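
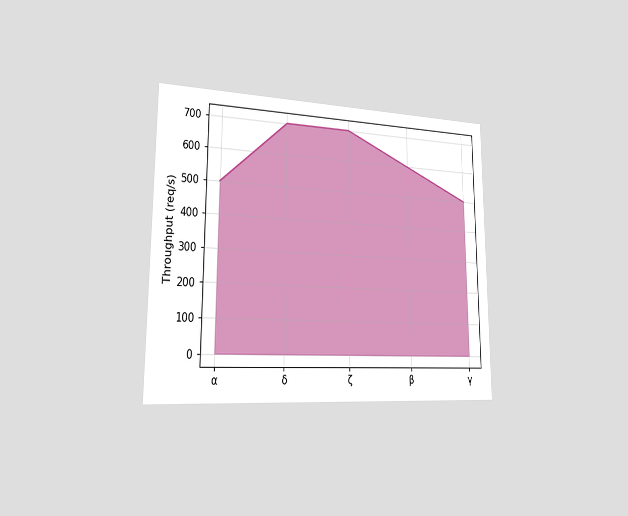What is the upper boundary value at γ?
The chart is viewed slightly from the left. At γ the upper boundary is at 500req/s.

500req/s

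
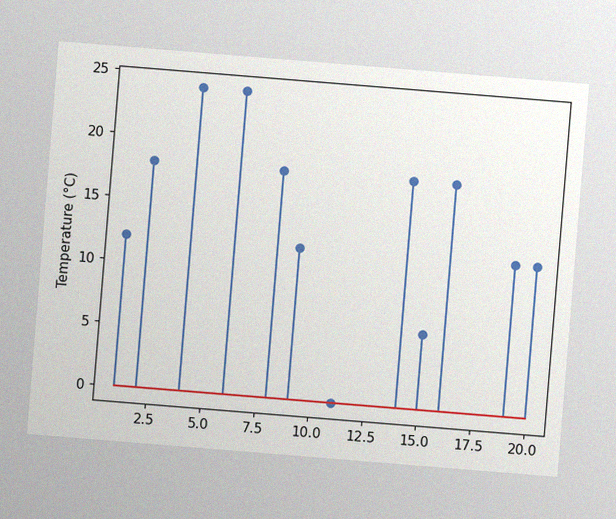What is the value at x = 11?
The chart is tilted about 5° clockwise, with some photo noise. The stem at x=11 reaches 0°C.

0°C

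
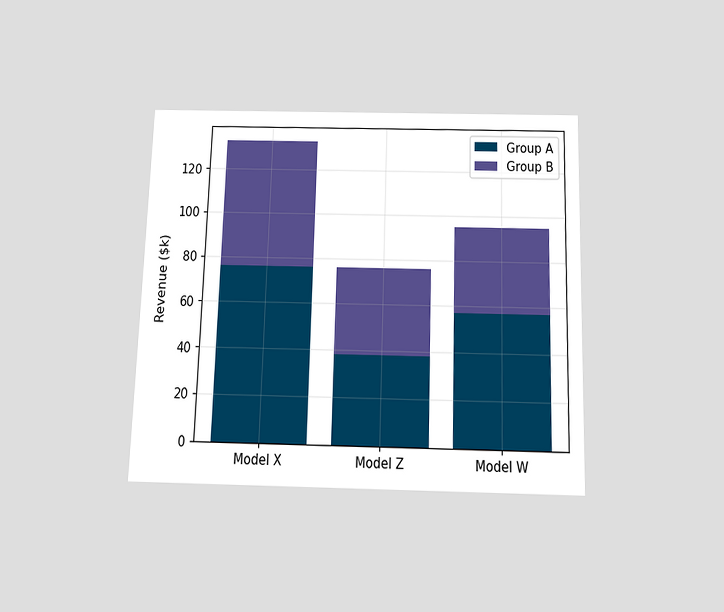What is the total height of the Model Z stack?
$76k

The chart is viewed slightly from below. The Model Z stack's top reaches $76k on the y-axis.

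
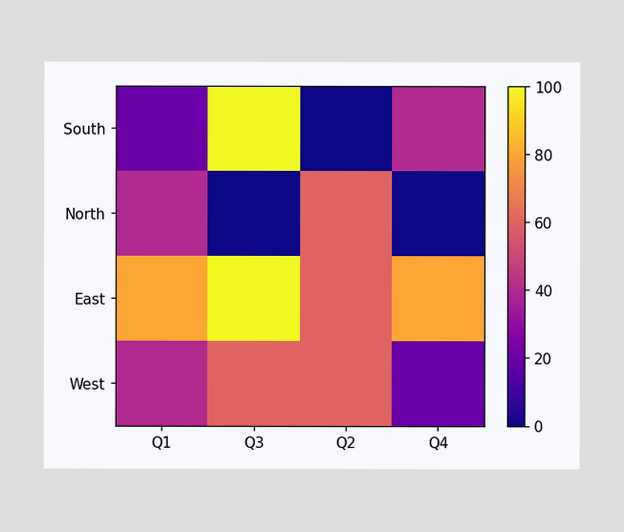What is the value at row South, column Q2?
0

Matching cell (South, Q2) against the colorbar gives 0.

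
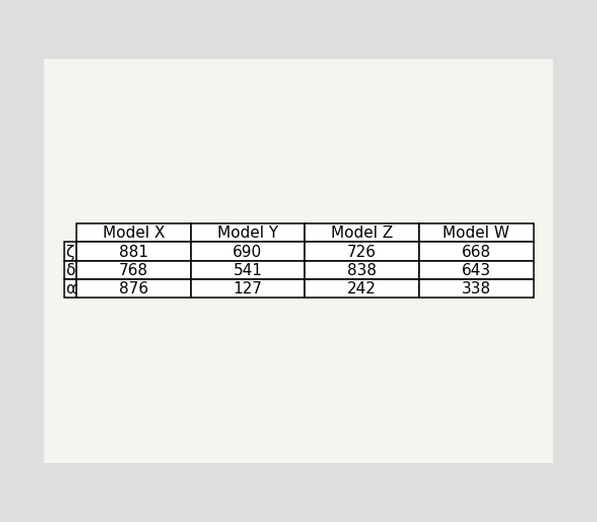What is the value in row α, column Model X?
876

The (α, Model X) cell reads 876.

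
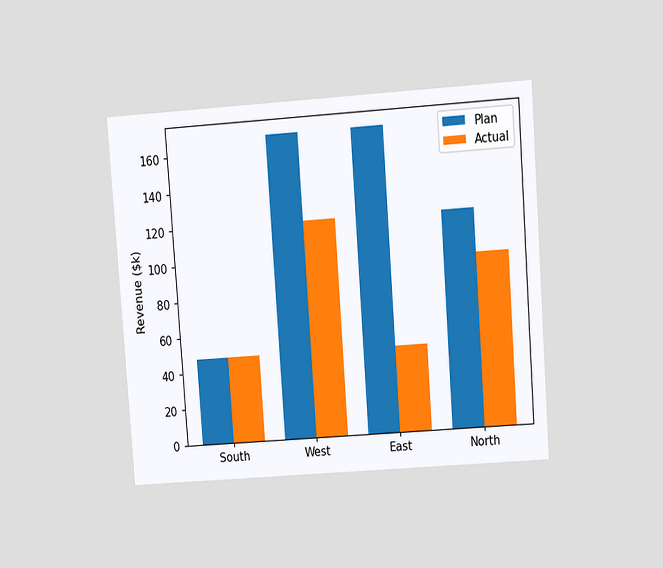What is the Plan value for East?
$168k

The chart is tilted about 4° counter-clockwise and viewed at a slight angle. The Plan bar at East reaches $168k on the y-axis.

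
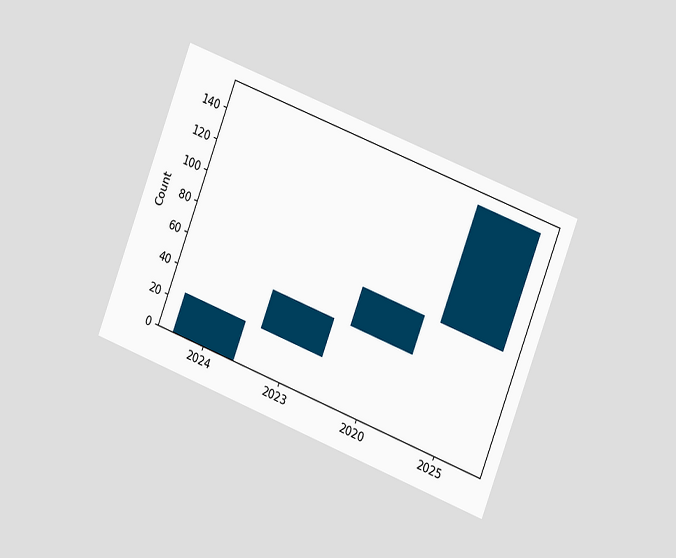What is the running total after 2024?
The chart is tilted about 21° clockwise and viewed slightly from the right. After 2024 the running total reaches 25.

25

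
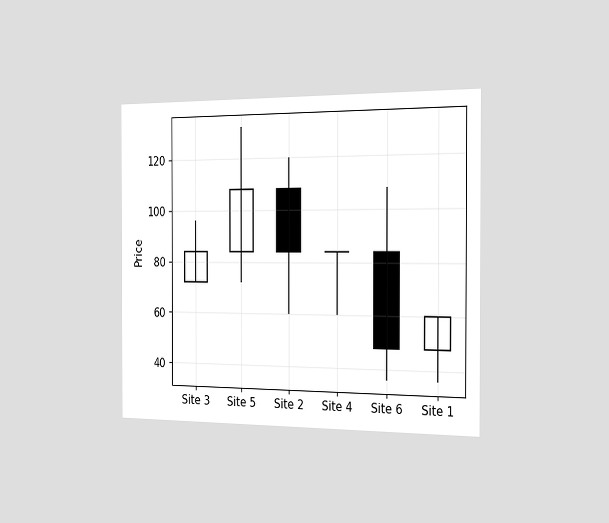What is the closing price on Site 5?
The chart is viewed slightly from the right. The Site 5 candle closes at 108.

108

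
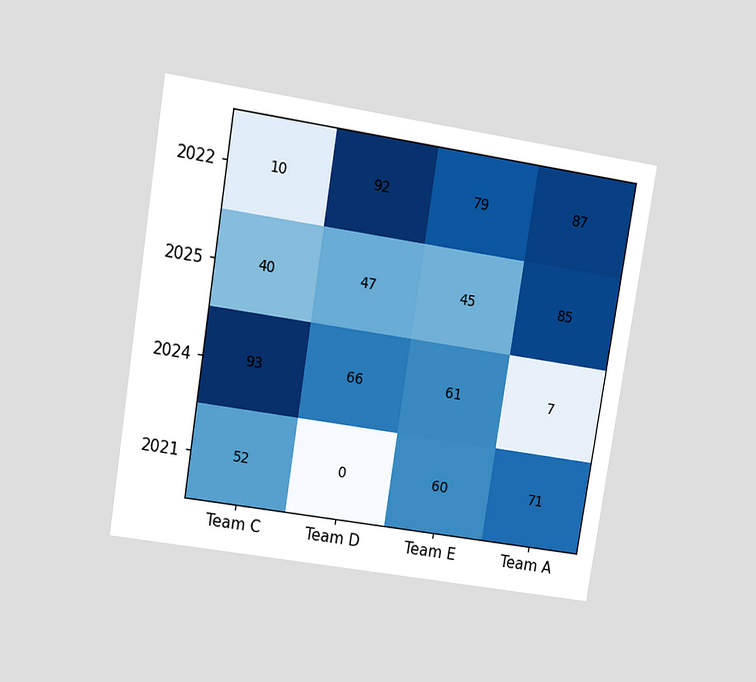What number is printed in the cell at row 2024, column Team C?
The chart is tilted about 9° clockwise and viewed at a slight angle. The (2024, Team C) cell reads 93.

93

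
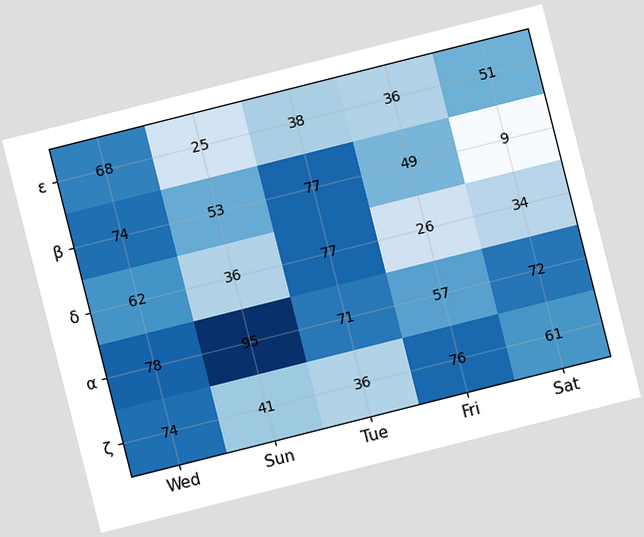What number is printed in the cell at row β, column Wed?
The chart is tilted about 14° counter-clockwise. The (β, Wed) cell reads 74.

74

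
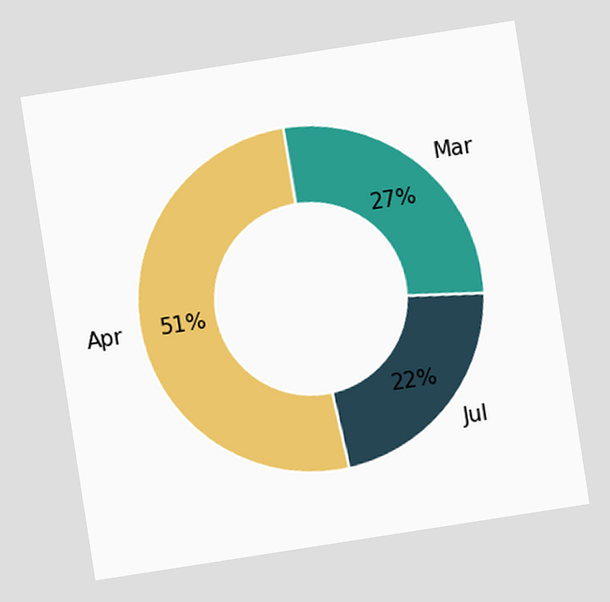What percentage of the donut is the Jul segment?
The chart is tilted about 9° counter-clockwise. The Jul segment takes up 22% of the ring.

22%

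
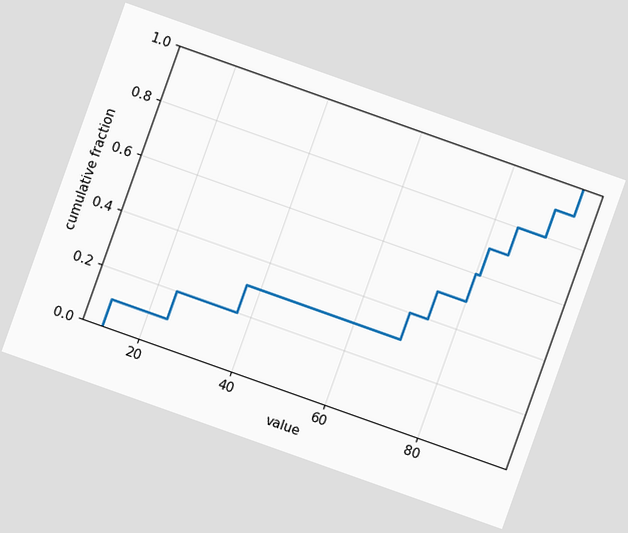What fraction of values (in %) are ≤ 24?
The chart is tilted about 20° clockwise. At x=24 the ECDF step is at 20%.

20%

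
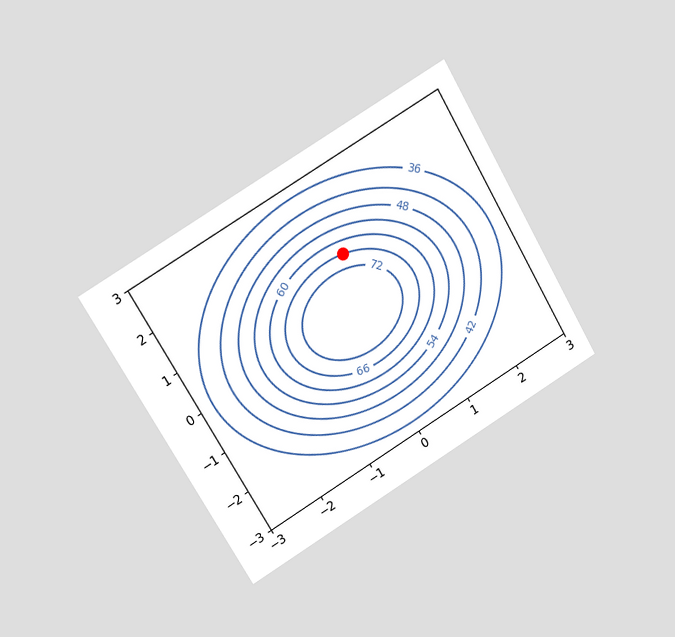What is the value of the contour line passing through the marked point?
The chart is tilted about 30° counter-clockwise and viewed at a slight angle. The marked point sits on the contour labelled 66.

66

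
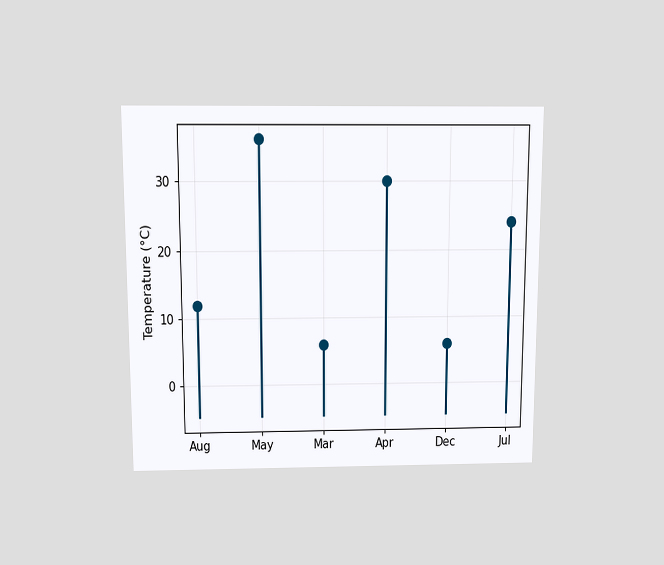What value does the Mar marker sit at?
6°C

The chart is viewed slightly from above. The Mar marker sits at 6°C.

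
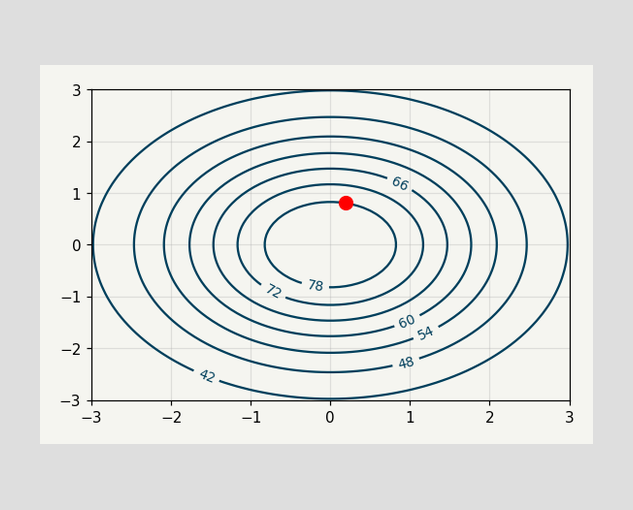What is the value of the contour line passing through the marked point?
The marked point sits on the contour labelled 78.

78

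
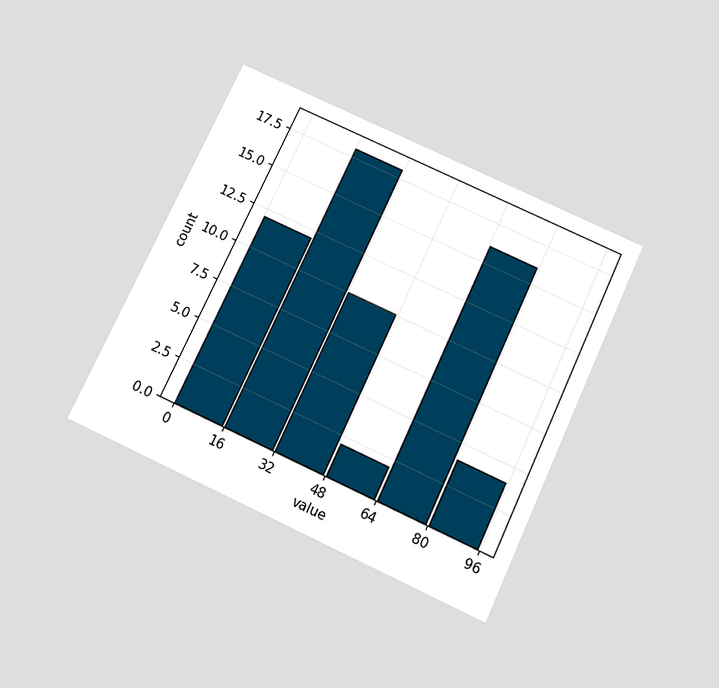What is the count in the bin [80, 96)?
The chart is tilted about 25° clockwise and viewed slightly from below. The [80, 96) bin has height 4.

4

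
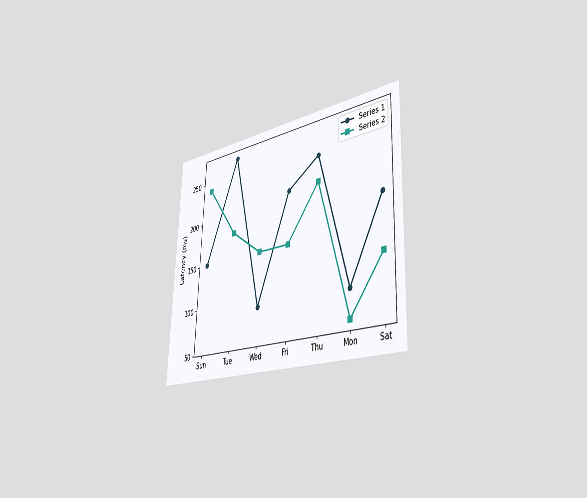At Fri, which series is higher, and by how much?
The chart is tilted about 2° clockwise and viewed slightly from the right. At Fri, Series 1 sits above the other line by 60ms.

Series 1, by 60ms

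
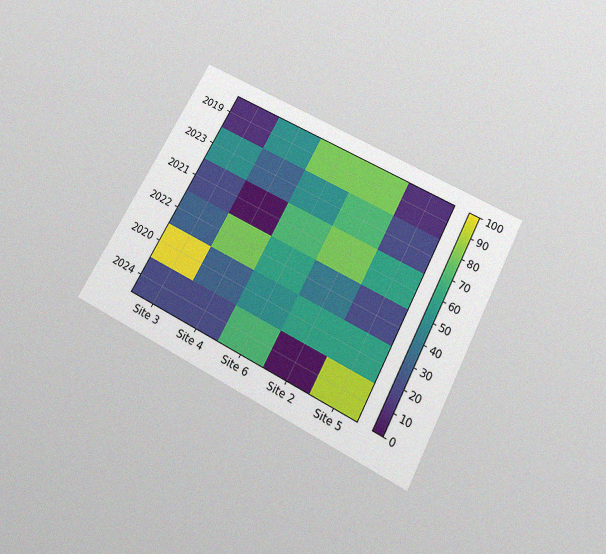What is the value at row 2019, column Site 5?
10

The chart is tilted about 28° clockwise and viewed slightly from below, with some photo noise. Matching cell (2019, Site 5) against the colorbar gives 10.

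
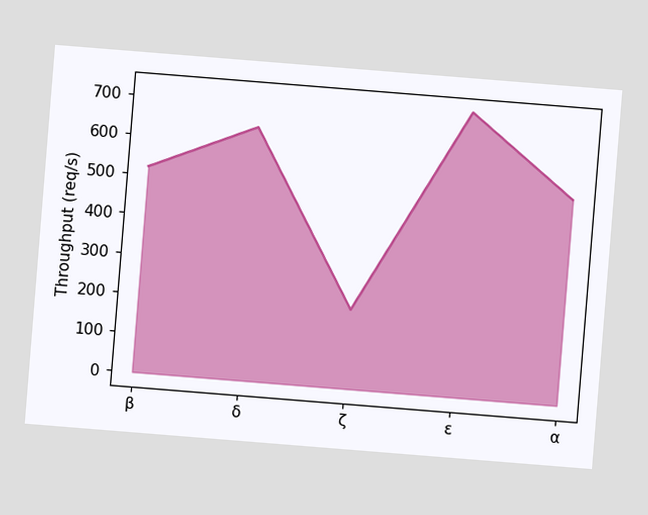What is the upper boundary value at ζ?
The chart is tilted about 5° clockwise. At ζ the upper boundary is at 200req/s.

200req/s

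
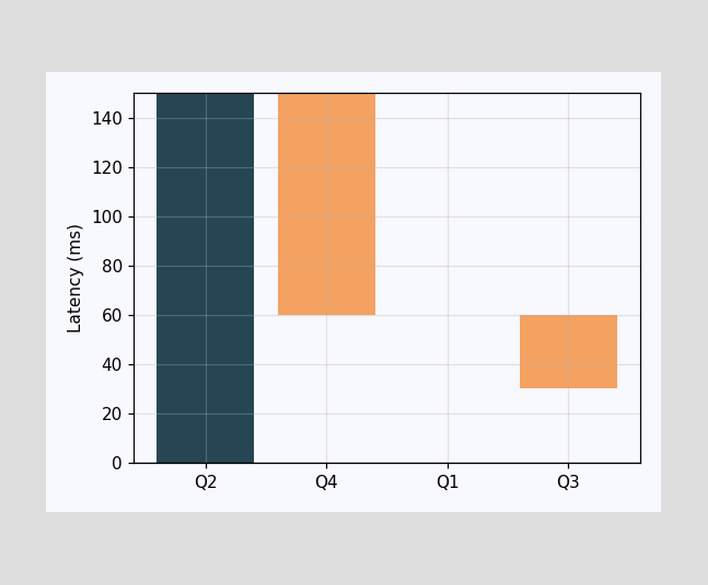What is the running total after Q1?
After Q1 the running total reaches 60ms.

60ms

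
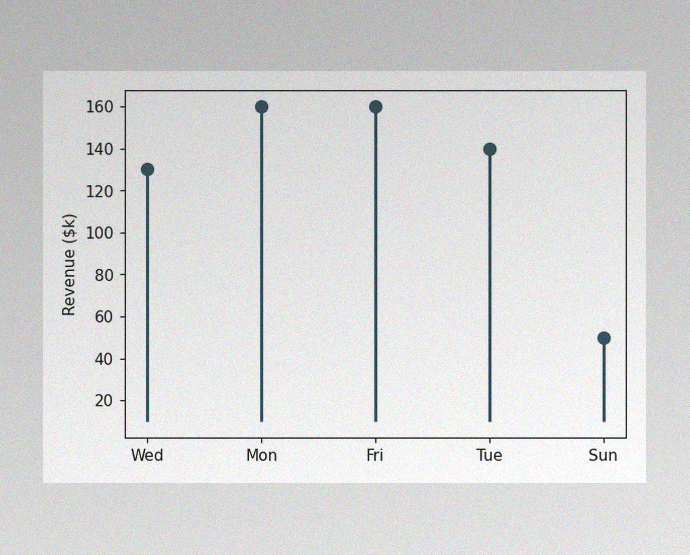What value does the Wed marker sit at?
The image has some photo noise and uneven lighting. The Wed marker sits at $130k.

$130k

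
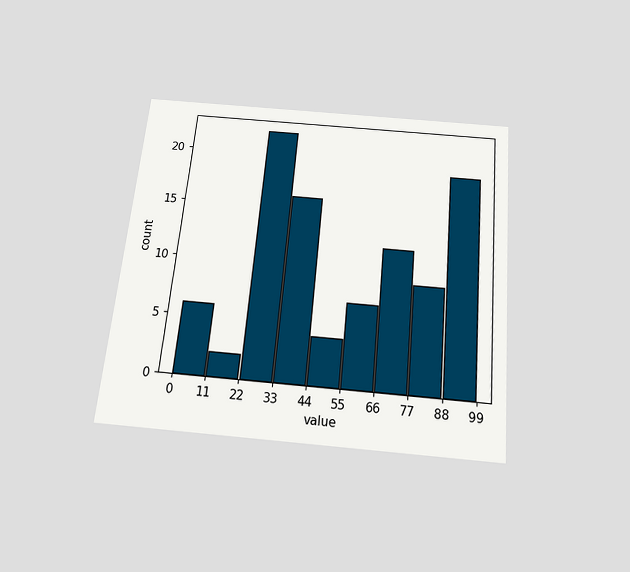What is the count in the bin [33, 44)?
16

The chart is tilted about 5° clockwise and viewed slightly from below. The [33, 44) bin has height 16.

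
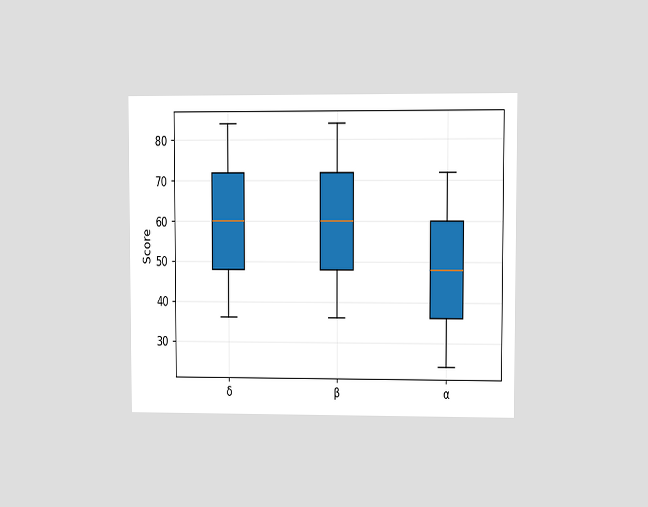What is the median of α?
48

The chart is viewed at a slight angle. The median line in the α box sits at 48.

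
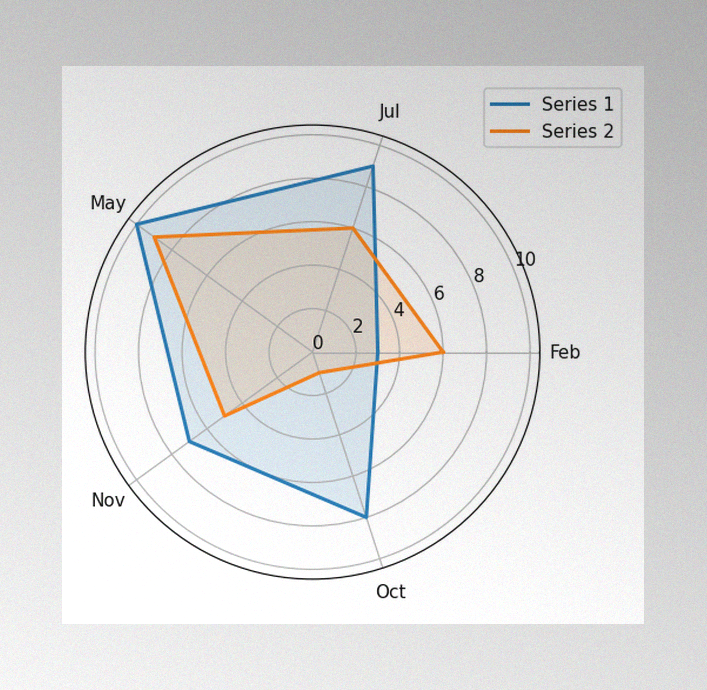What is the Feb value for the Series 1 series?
3

The image has some photo noise and uneven lighting. On the Feb axis, Series 1 reaches 3.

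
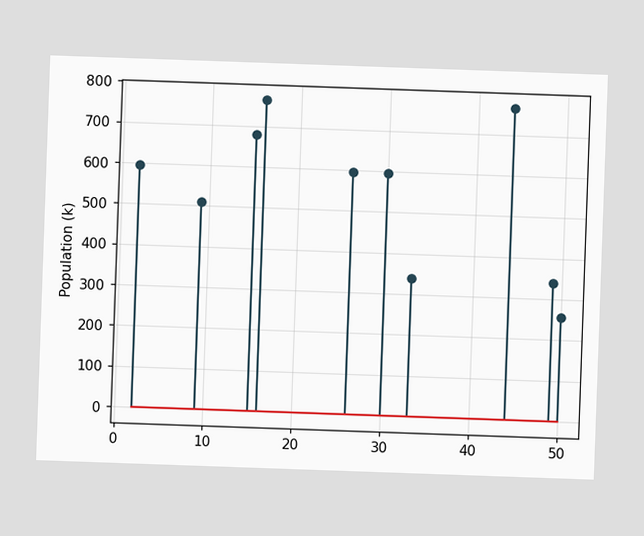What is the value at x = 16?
765k

The chart is tilted about 2° clockwise. The stem at x=16 reaches 765k.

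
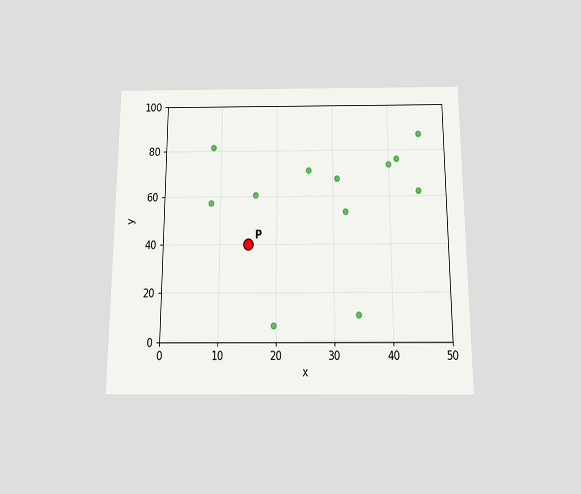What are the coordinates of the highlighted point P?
The chart is viewed slightly from below. Following the gridlines from P to each axis, P sits at (15, 40).

(15, 40)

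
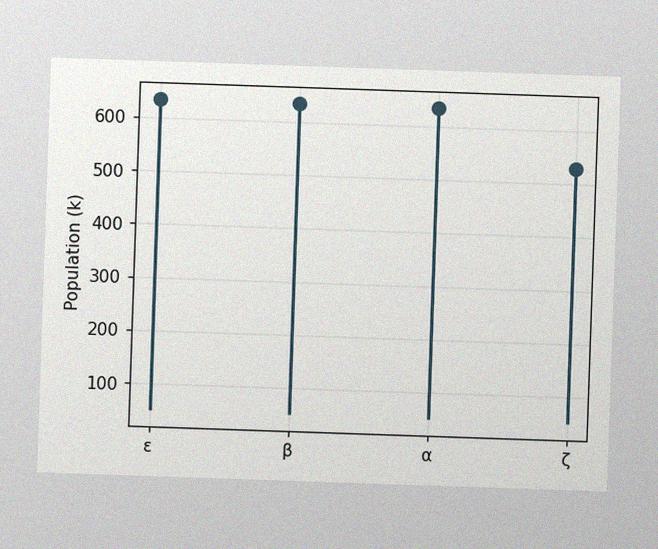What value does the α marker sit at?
636k

The image has some photo noise and uneven lighting. The α marker sits at 636k.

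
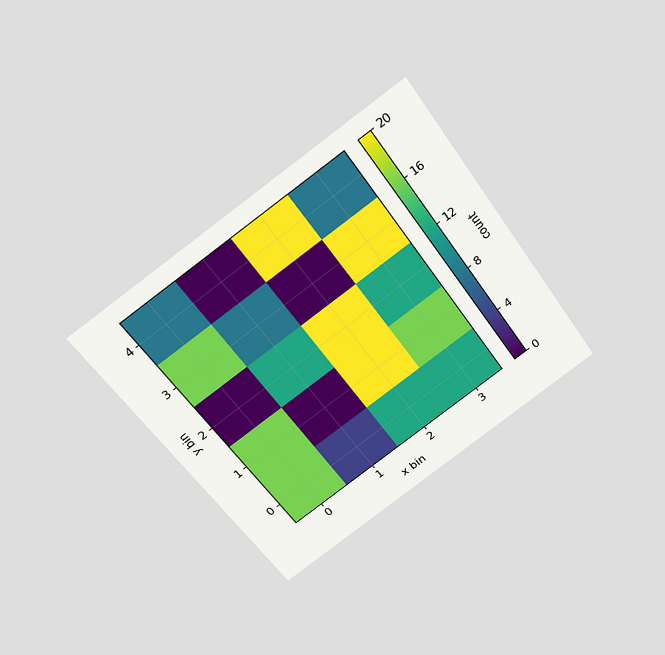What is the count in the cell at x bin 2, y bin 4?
20

The chart is tilted about 35° counter-clockwise and viewed slightly from above. Matching the cell (2, 4) against the colorbar gives 20.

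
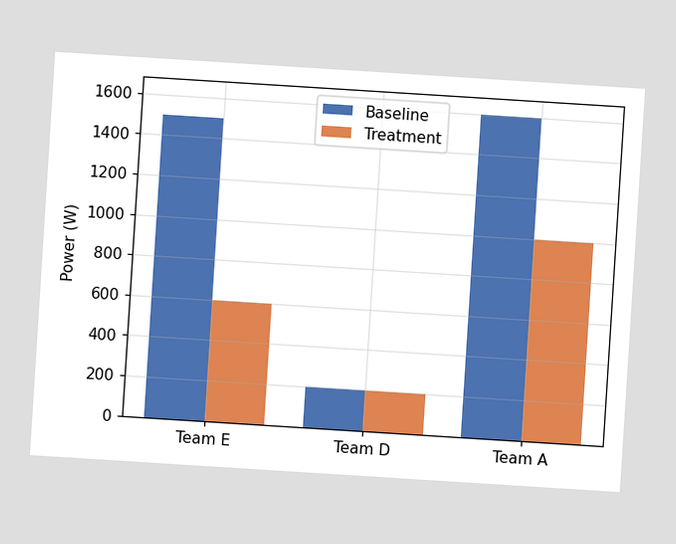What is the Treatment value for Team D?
200W

The chart is tilted about 4° clockwise. The Treatment bar at Team D reaches 200W on the y-axis.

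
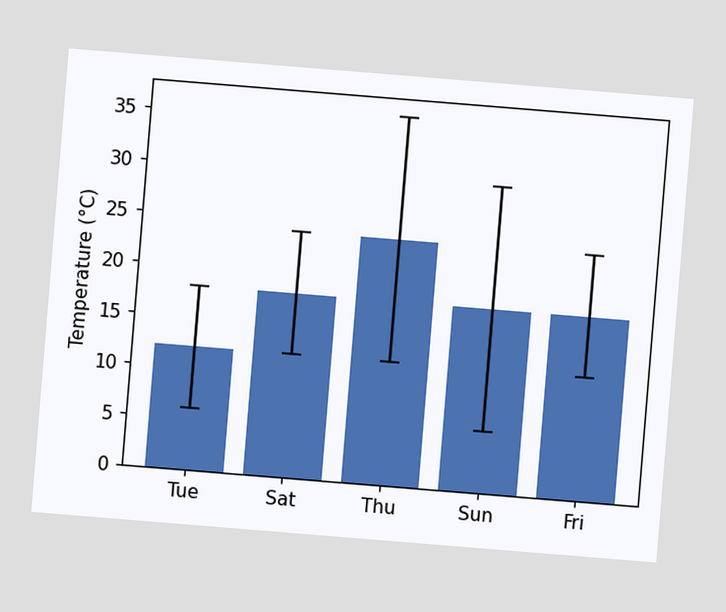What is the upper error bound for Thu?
The chart is tilted about 5° clockwise. The Thu bar's upper whisker reaches 36°C.

36°C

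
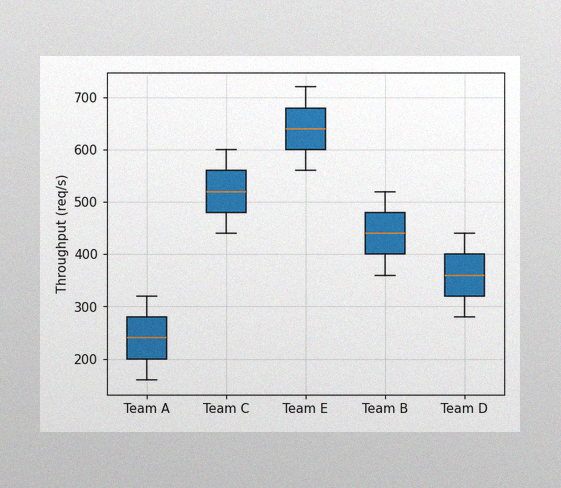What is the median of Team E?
The image has some photo noise and uneven lighting. The median line in the Team E box sits at 640req/s.

640req/s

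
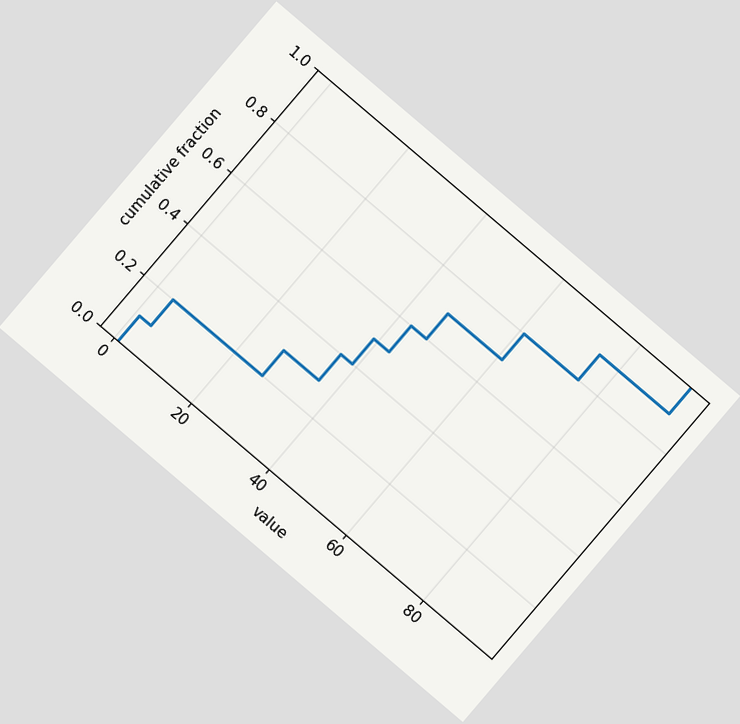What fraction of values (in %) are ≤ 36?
The chart is tilted about 40° clockwise. At x=36 the ECDF step is at 40%.

40%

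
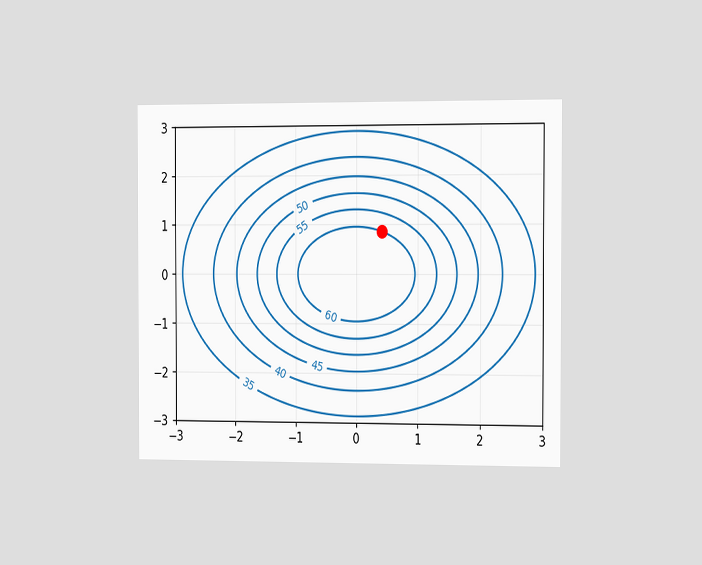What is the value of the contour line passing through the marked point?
The chart is viewed slightly from the right. The marked point sits on the contour labelled 60.

60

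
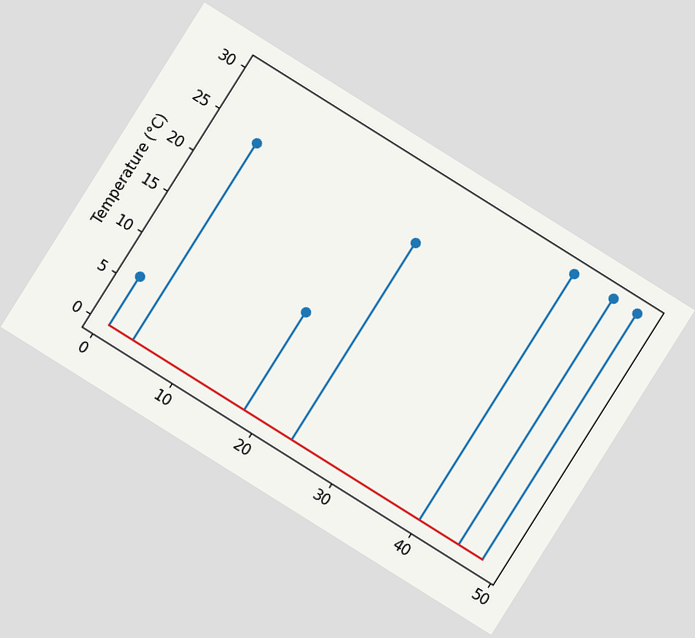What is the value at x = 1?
6°C

The chart is tilted about 32° clockwise. The stem at x=1 reaches 6°C.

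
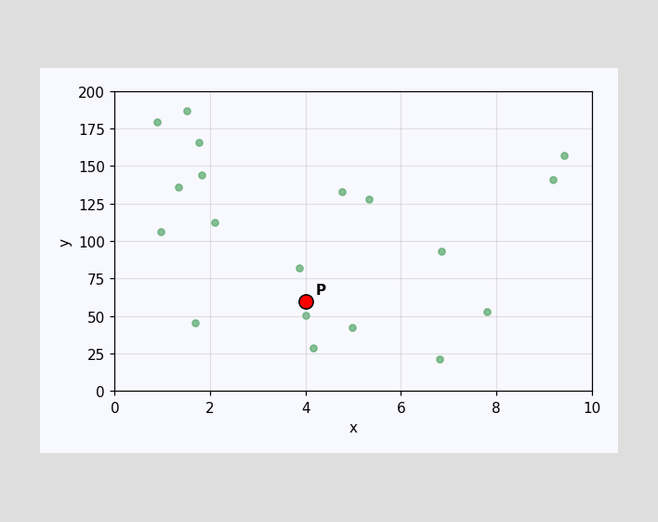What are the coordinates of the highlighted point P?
(4, 60)

Following the gridlines from P to each axis, P sits at (4, 60).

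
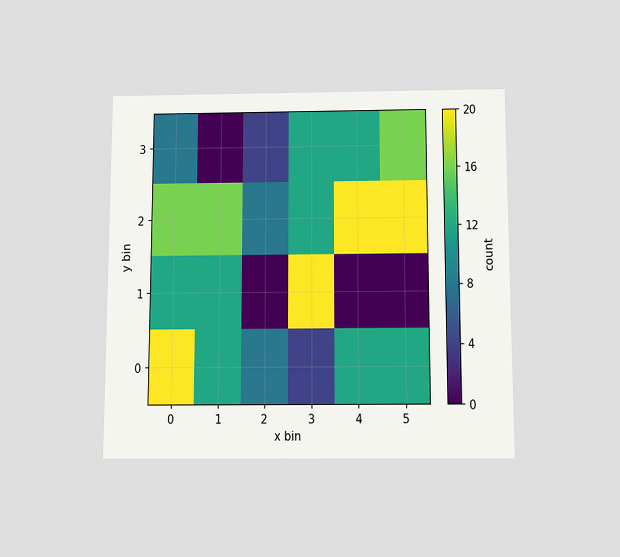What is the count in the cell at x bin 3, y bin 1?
The chart is viewed slightly from below. Matching the cell (3, 1) against the colorbar gives 20.

20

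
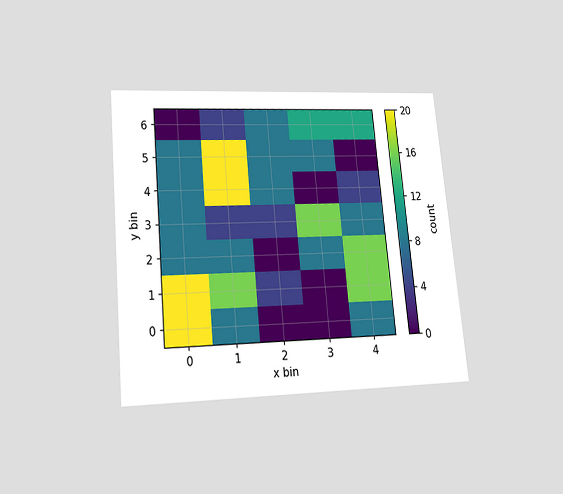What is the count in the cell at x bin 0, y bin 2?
The chart is tilted about 5° counter-clockwise and viewed slightly from below. Matching the cell (0, 2) against the colorbar gives 8.

8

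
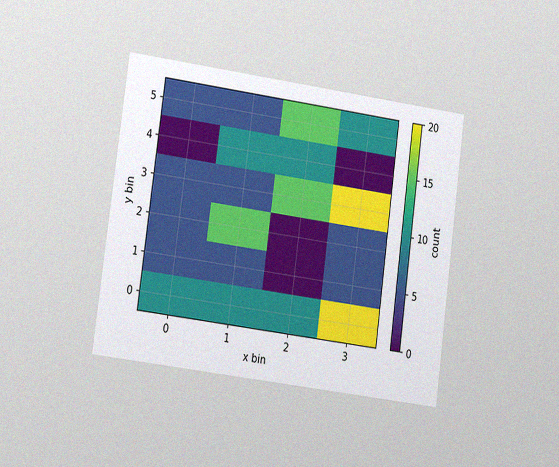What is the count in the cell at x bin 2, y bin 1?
0

The chart is tilted about 8° clockwise and viewed slightly from the left, with some photo noise. Matching the cell (2, 1) against the colorbar gives 0.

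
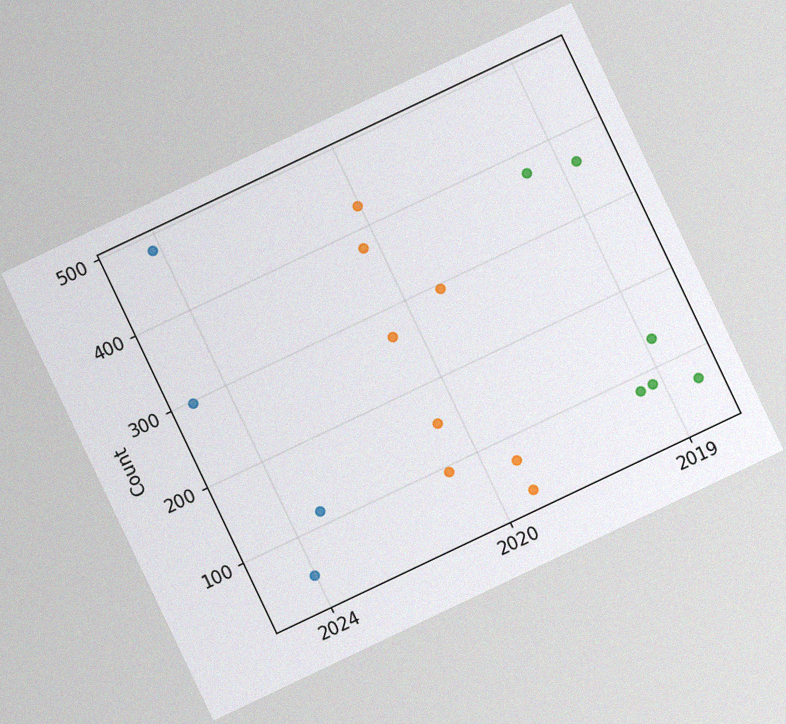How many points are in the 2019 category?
6

The chart is tilted about 25° counter-clockwise, with some photo noise. Counting the markers in the 2019 column gives 6.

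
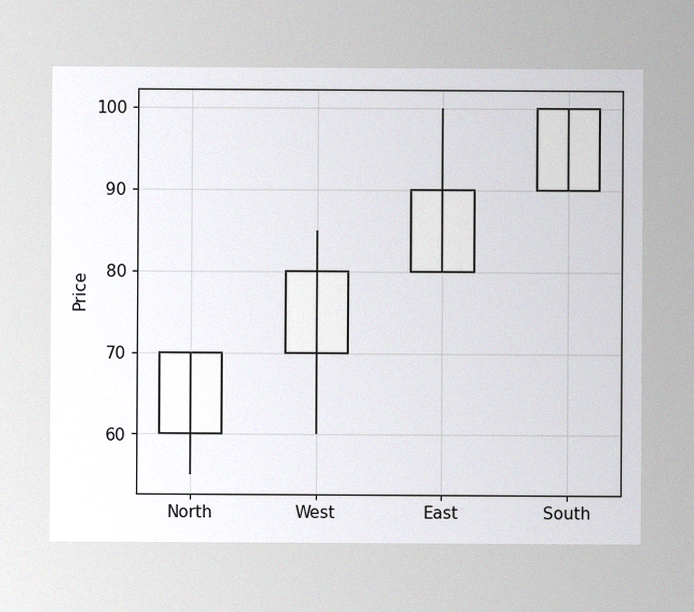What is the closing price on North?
70

The image has some photo noise and uneven lighting. The North candle closes at 70.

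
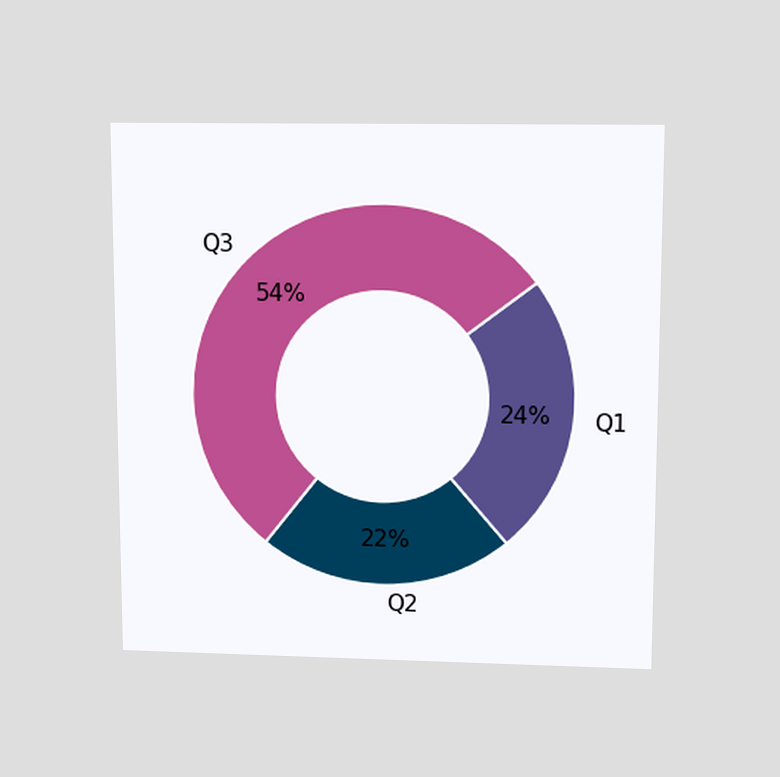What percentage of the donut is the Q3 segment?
The chart is viewed slightly from above. The Q3 segment takes up 54% of the ring.

54%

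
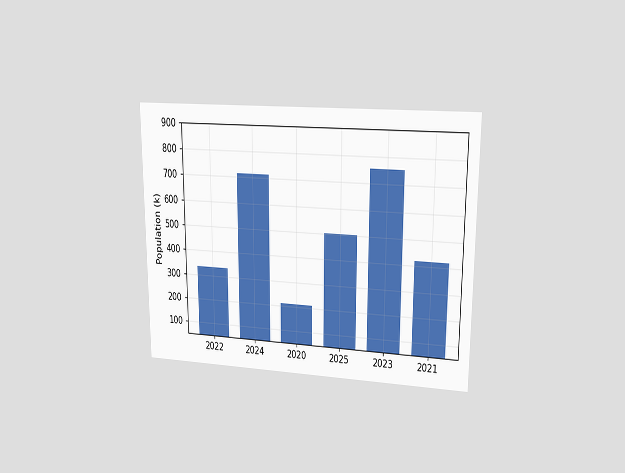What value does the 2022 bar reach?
336k

The chart is viewed at a slight angle. Reading along the chart's y-axis, the 2022 bar reaches 336k.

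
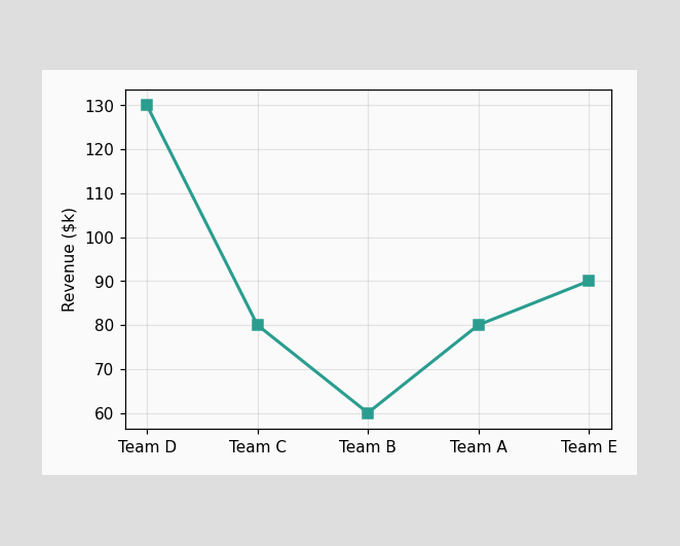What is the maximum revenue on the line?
$130k

The highest point is at Team D, and reading across to the y-axis gives $130k.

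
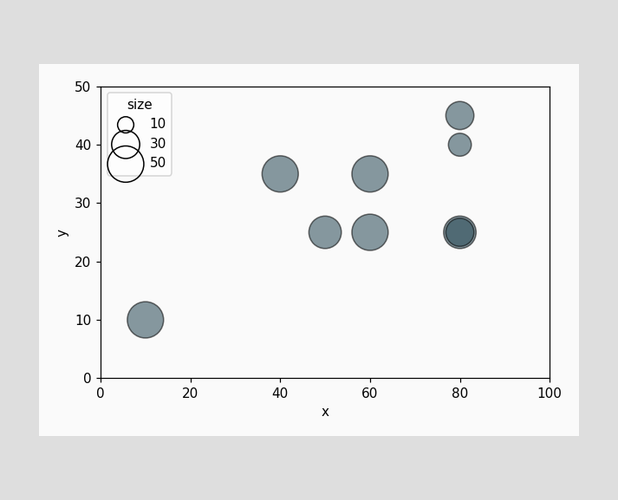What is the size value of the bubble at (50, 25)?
40

Matching the bubble at (50, 25) against the size legend gives 40.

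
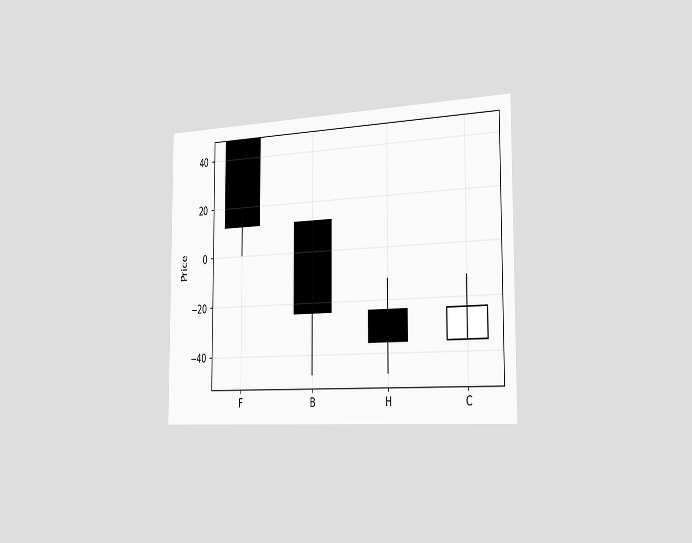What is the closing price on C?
The chart is viewed slightly from the right. The C candle closes at -24.

-24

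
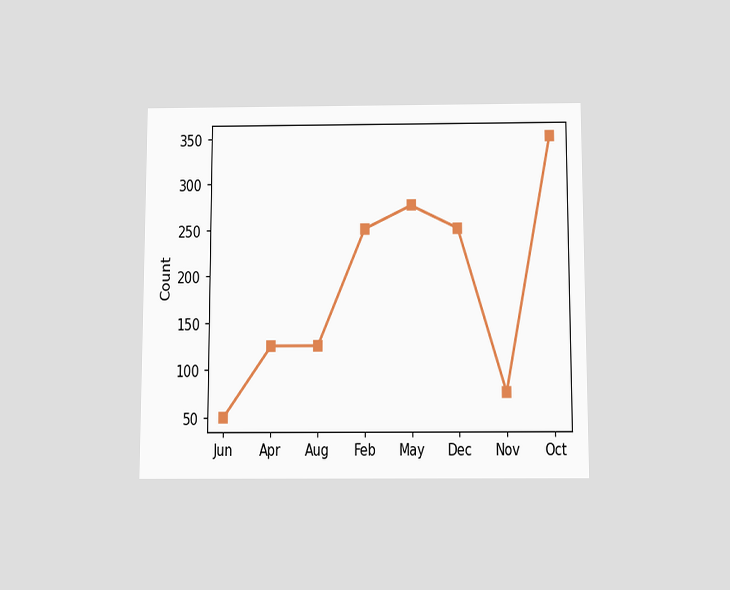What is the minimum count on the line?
The chart is viewed slightly from below. The lowest point is at Jun, and reading across to the y-axis gives 50.

50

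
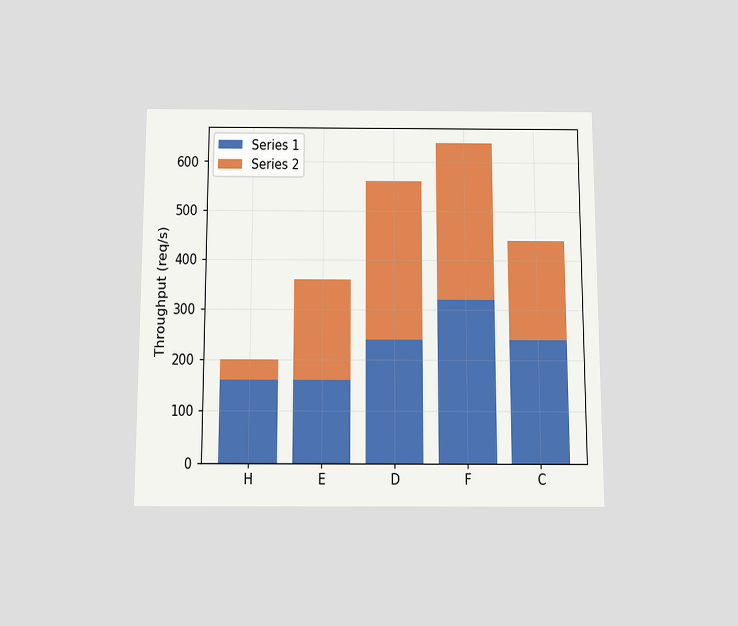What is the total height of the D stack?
560req/s

The chart is viewed slightly from below. The D stack's top reaches 560req/s on the y-axis.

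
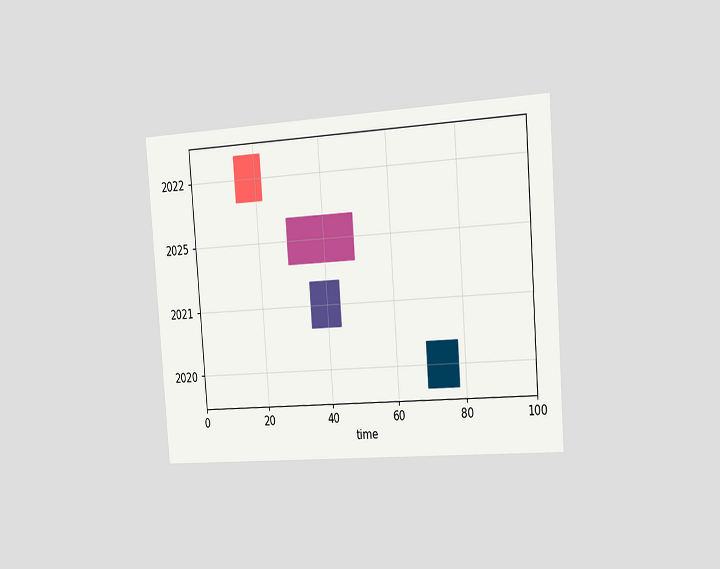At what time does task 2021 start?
The chart is tilted about 4° counter-clockwise and viewed slightly from the right. The 2021 bar begins at t=35.

35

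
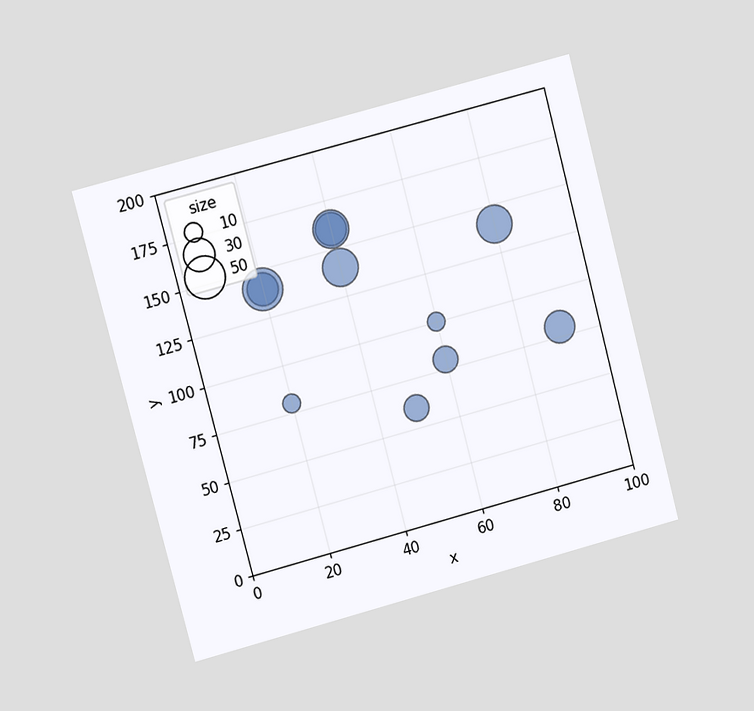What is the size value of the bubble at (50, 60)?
20

The chart is tilted about 15° counter-clockwise and viewed at a slight angle. Matching the bubble at (50, 60) against the size legend gives 20.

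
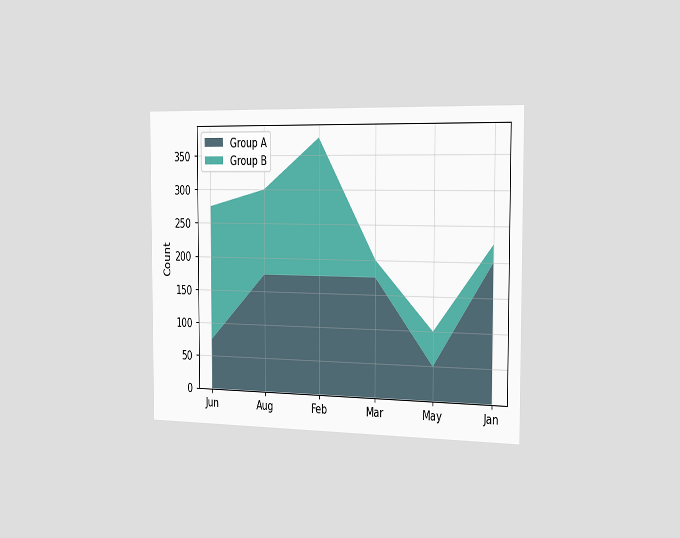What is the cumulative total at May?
The chart is viewed slightly from the right. The stacked total at May reaches 100.

100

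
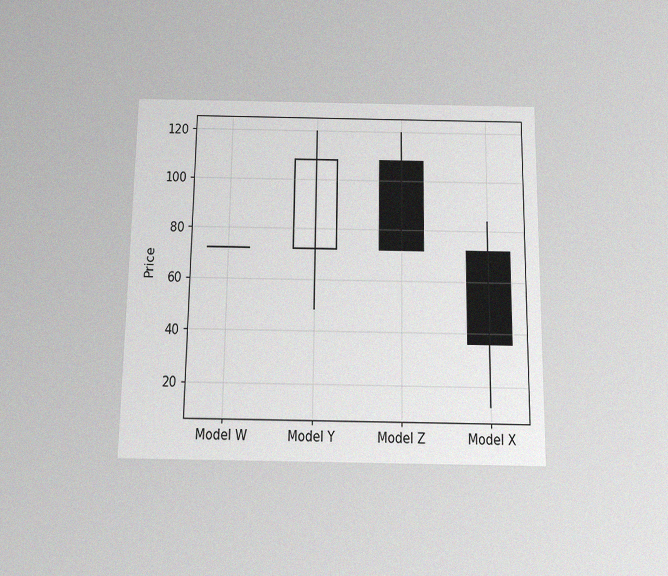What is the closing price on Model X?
The chart is viewed slightly from below, with some photo noise. The Model X candle closes at 36.

36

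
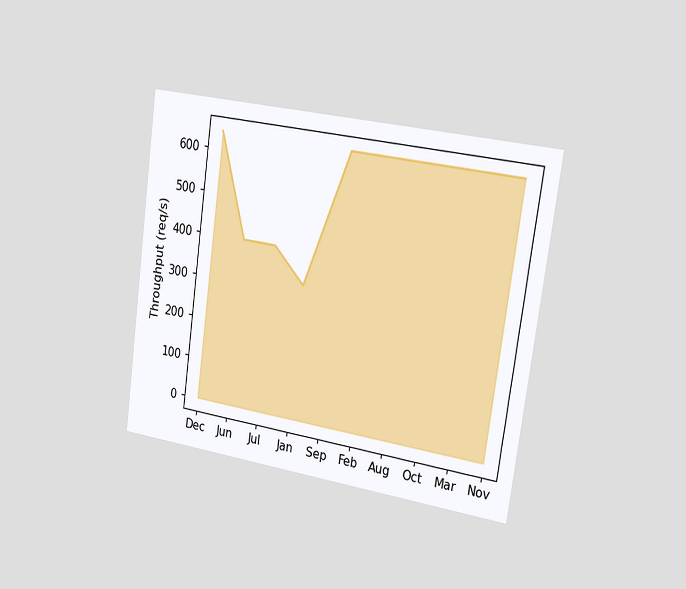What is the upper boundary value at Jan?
320req/s

The chart is tilted about 8° clockwise and viewed slightly from the right. At Jan the upper boundary is at 320req/s.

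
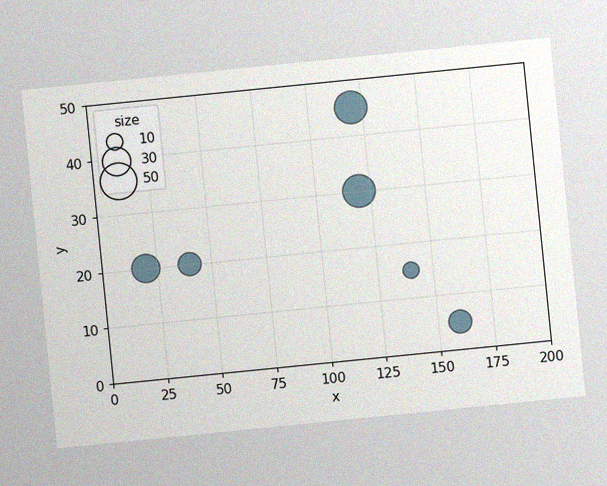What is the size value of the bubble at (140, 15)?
10

The chart is tilted about 6° counter-clockwise, with some photo noise. Matching the bubble at (140, 15) against the size legend gives 10.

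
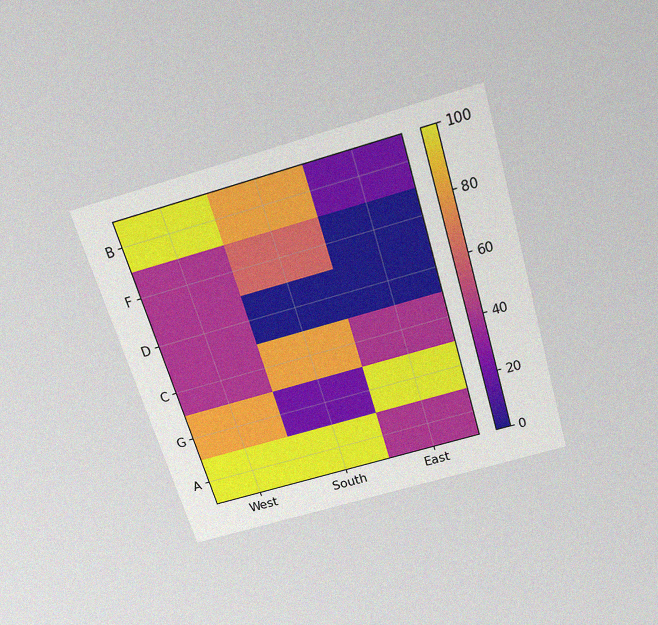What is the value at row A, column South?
100

The chart is tilted about 17° counter-clockwise and viewed slightly from above, with some photo noise. Matching cell (A, South) against the colorbar gives 100.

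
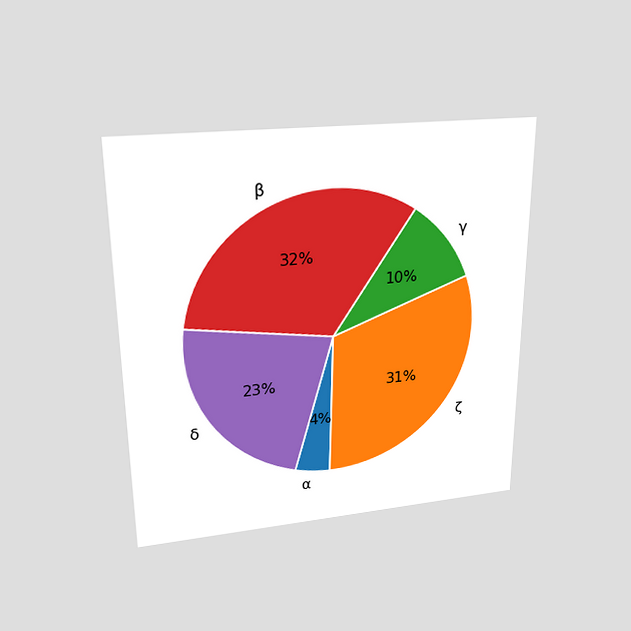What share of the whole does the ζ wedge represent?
31%

The chart is viewed slightly from above. The ζ slice takes up 31% of the pie.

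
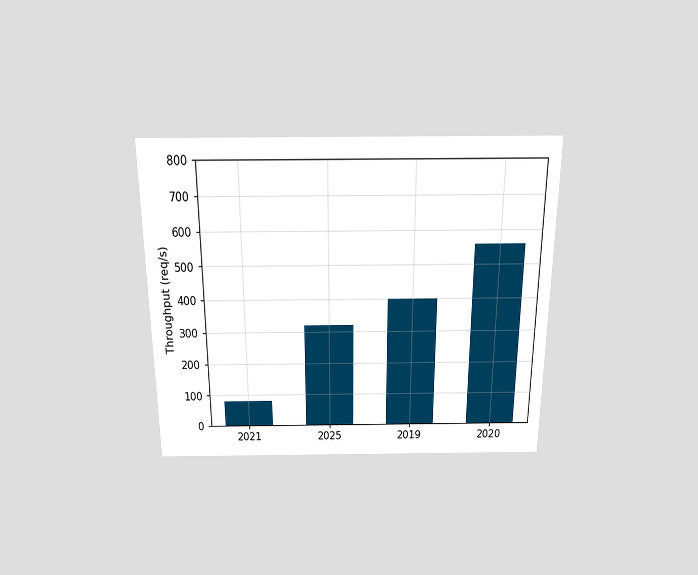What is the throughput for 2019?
The chart is viewed slightly from above. Reading along the chart's y-axis, the 2019 bar reaches 400req/s.

400req/s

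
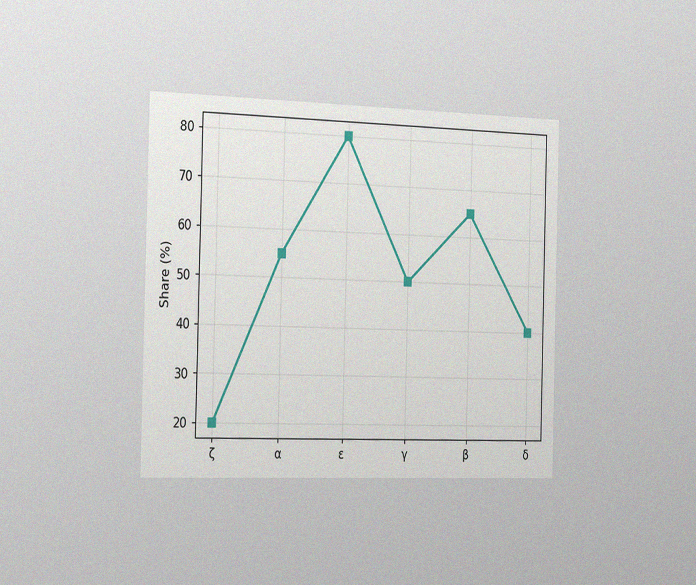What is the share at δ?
The chart is viewed slightly from the left, with some photo noise. At δ, the line is at 40%.

40%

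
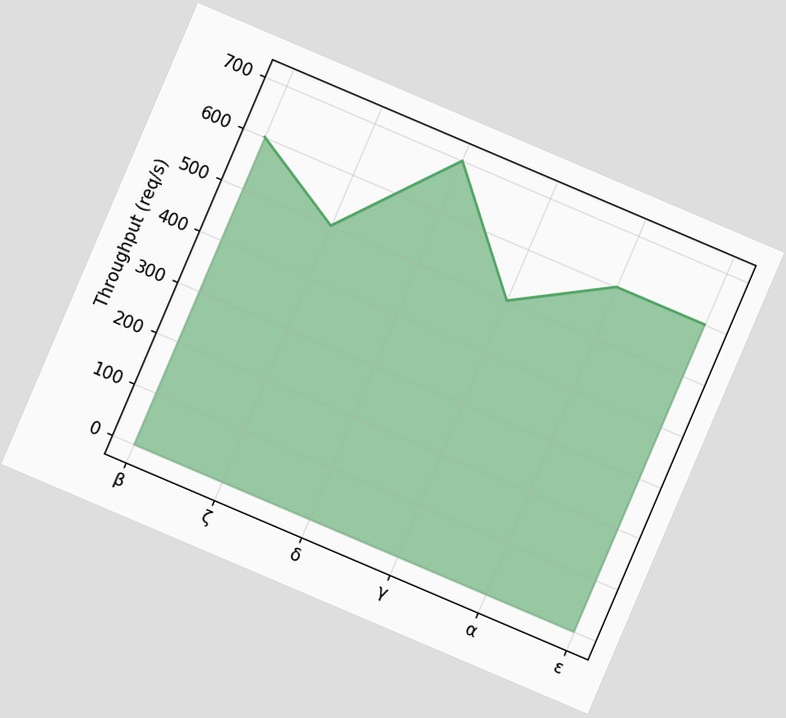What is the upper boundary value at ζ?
The chart is tilted about 23° clockwise. At ζ the upper boundary is at 500req/s.

500req/s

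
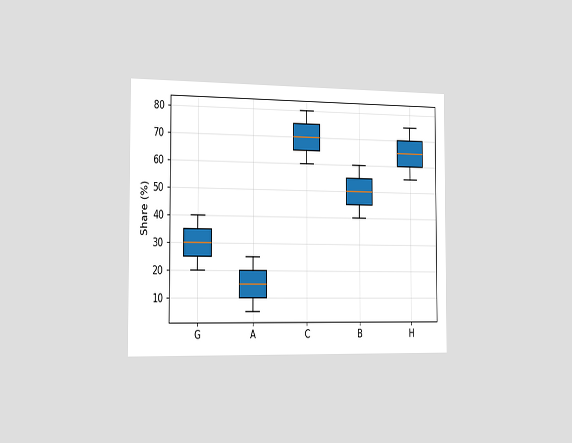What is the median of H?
65%

The chart is viewed slightly from the left. The median line in the H box sits at 65%.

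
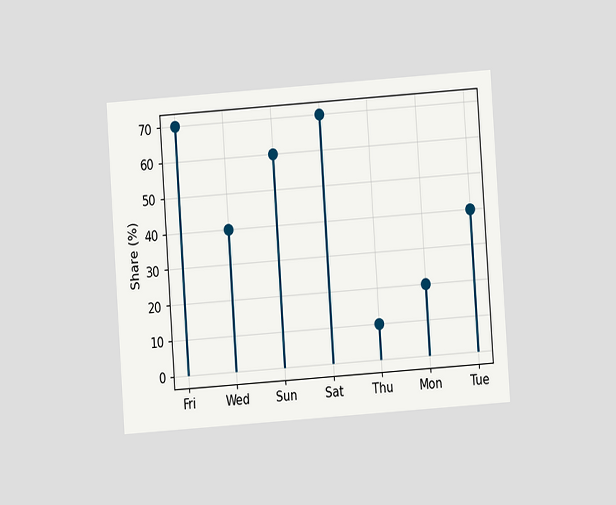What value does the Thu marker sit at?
The chart is tilted about 4° counter-clockwise and viewed at a slight angle. The Thu marker sits at 10%.

10%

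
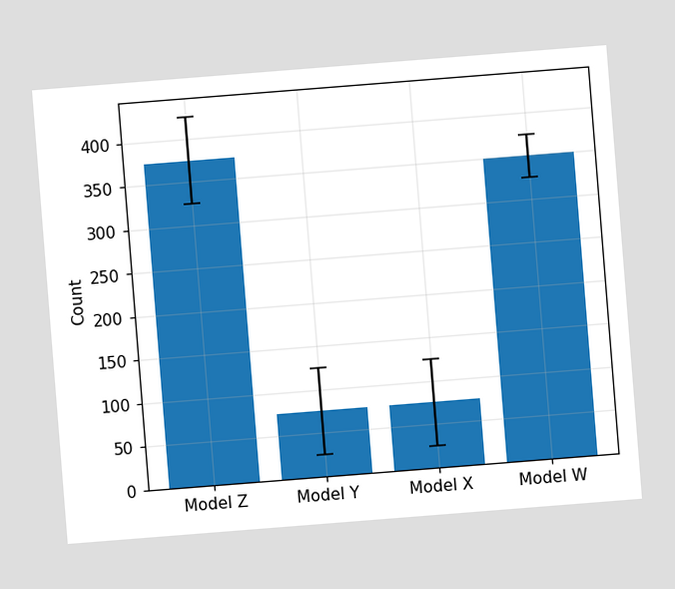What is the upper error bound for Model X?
The chart is tilted about 5° counter-clockwise. The Model X bar's upper whisker reaches 125.

125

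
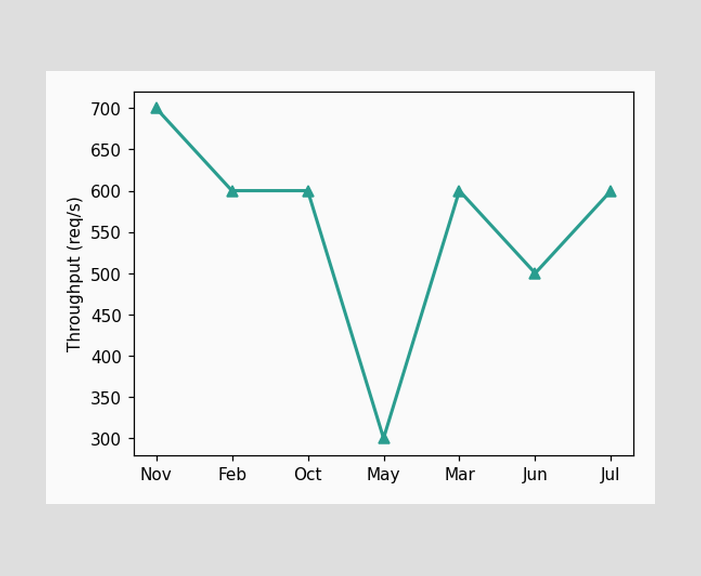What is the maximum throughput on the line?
700req/s

The highest point is at Nov, and reading across to the y-axis gives 700req/s.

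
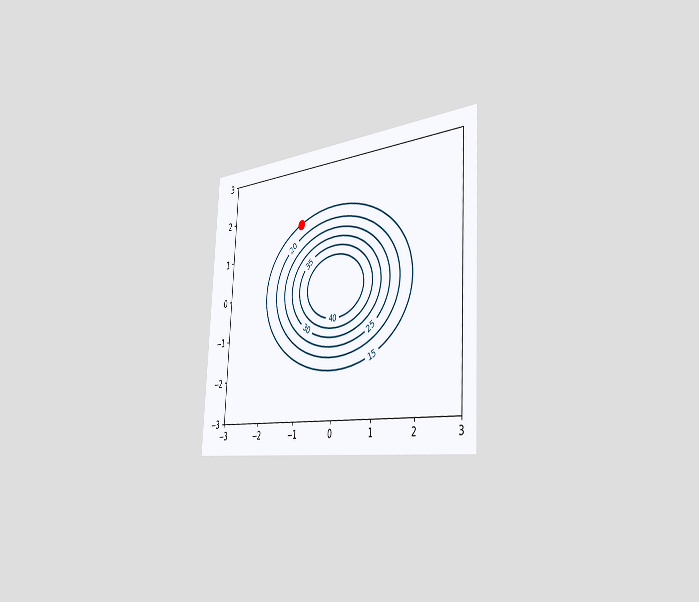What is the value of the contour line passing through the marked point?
The chart is tilted about 3° clockwise and viewed slightly from the right. The marked point sits on the contour labelled 15.

15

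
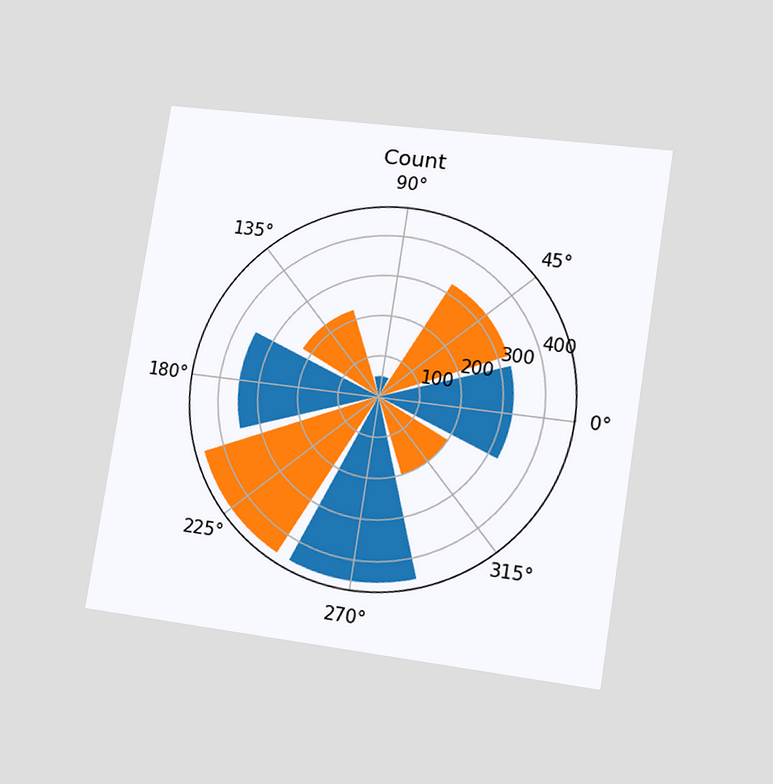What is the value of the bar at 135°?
The chart is tilted about 9° clockwise and viewed slightly from the right. The bar at 135° reaches 225 on the radial axis.

225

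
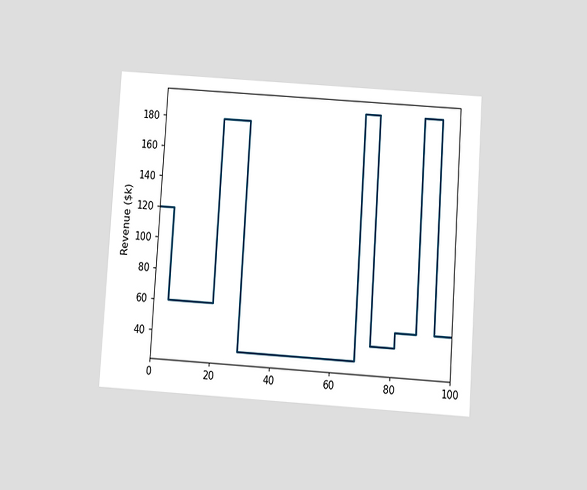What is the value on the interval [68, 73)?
$190k

The chart is tilted about 4° clockwise and viewed slightly from below. On [68, 73) the step sits at $190k.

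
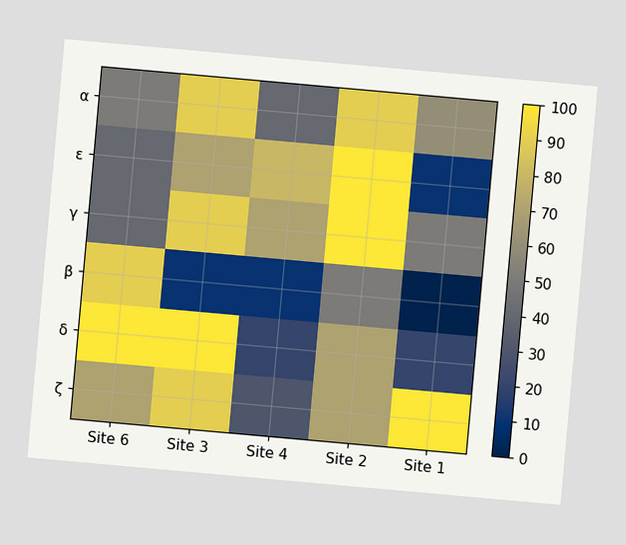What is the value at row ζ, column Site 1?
100

The chart is tilted about 5° clockwise. Matching cell (ζ, Site 1) against the colorbar gives 100.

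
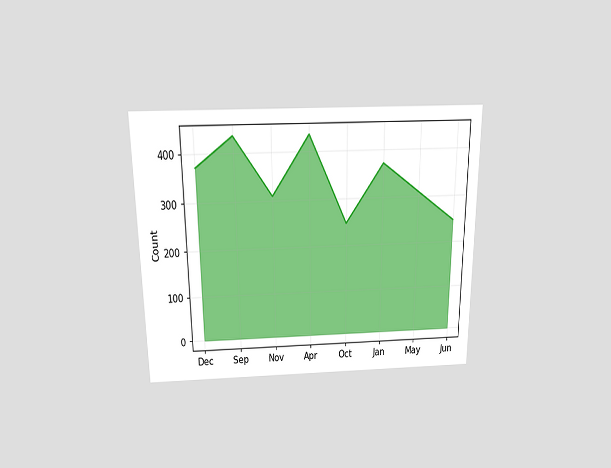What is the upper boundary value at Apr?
434

The chart is viewed slightly from above. At Apr the upper boundary is at 434.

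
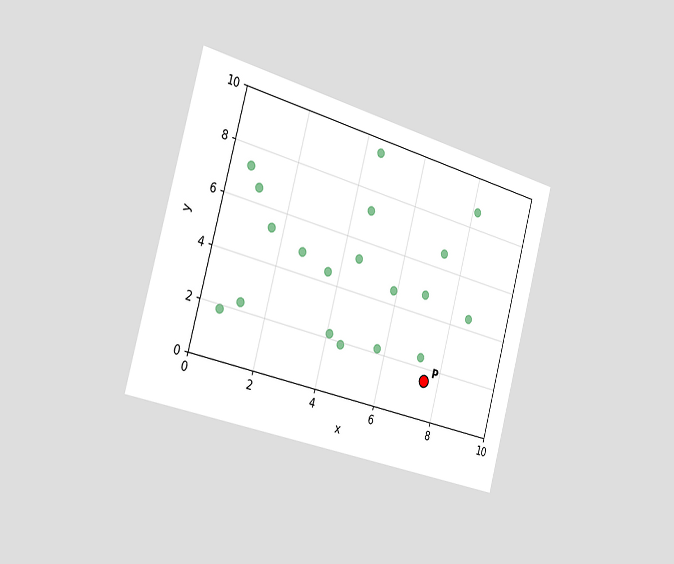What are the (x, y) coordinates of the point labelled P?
(7.5, 1.5)

The chart is tilted about 15° clockwise and viewed slightly from the left. Following the gridlines from P to each axis, P sits at (7.5, 1.5).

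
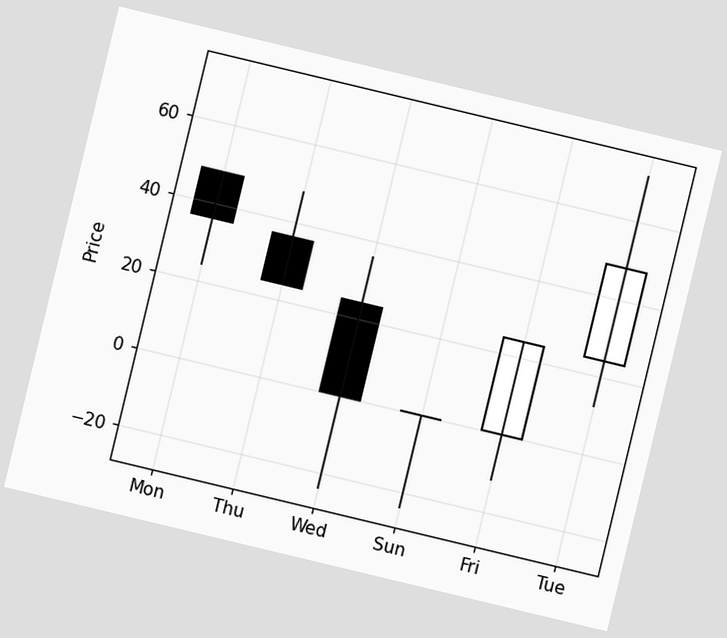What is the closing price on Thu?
The chart is tilted about 13° clockwise. The Thu candle closes at 24.

24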